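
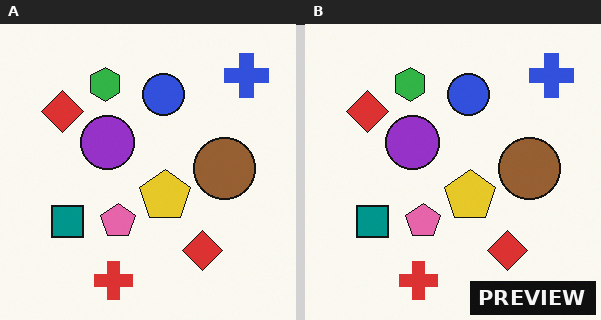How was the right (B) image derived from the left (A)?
The transformation is: watermarked with the text "PREVIEW" in the lower-right corner.

A dark label reading "PREVIEW" appears in the lower-right corner.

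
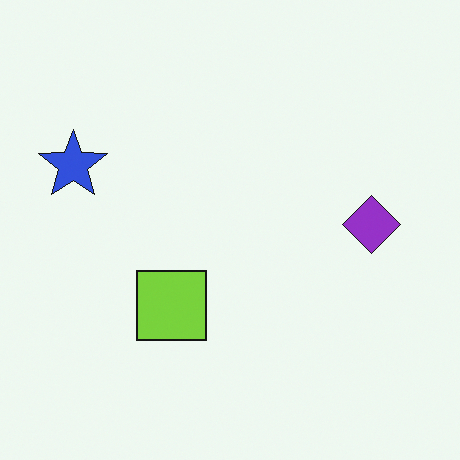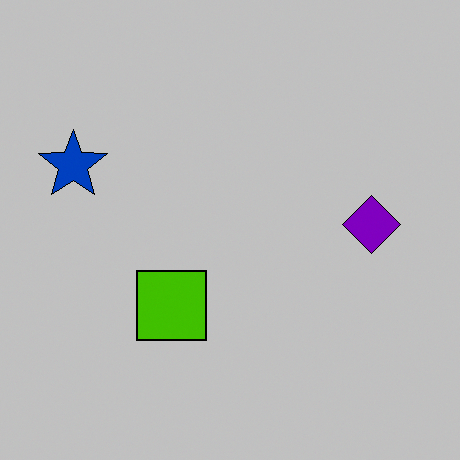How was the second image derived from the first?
This is the original image aggressively posterized.

Each flat color has snapped to a coarser quantized level — most visibly, the near-white background has dropped to a flat grey.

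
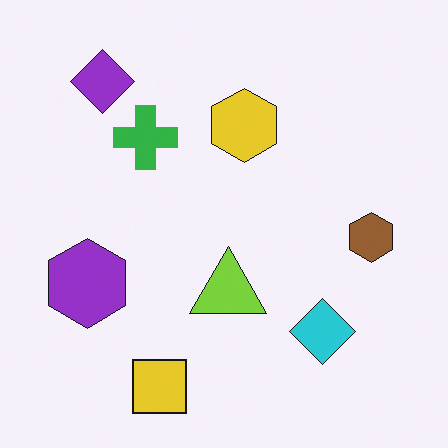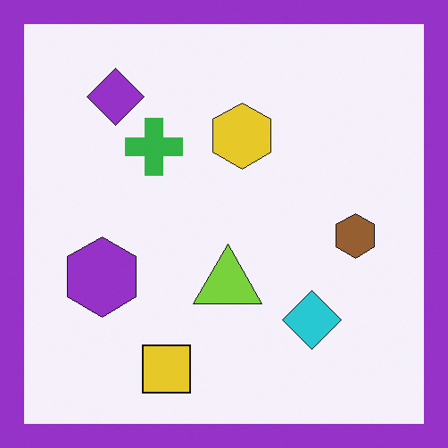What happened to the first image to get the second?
This is the original image framed with a purple border.

A solid purple frame runs around the edge of the second image, with the content slightly shrunk inside it.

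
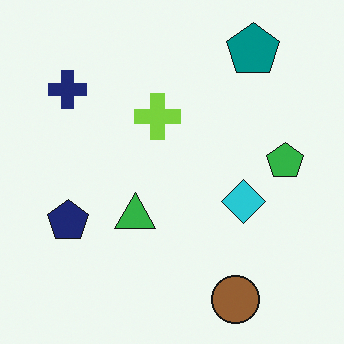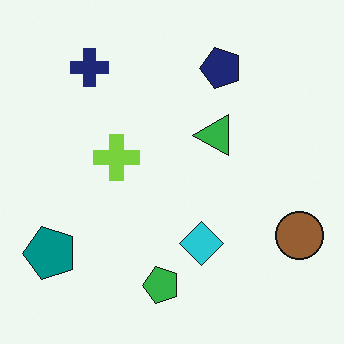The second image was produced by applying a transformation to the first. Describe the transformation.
This is the original image transposed (reflected across the top-left ↔ bottom-right diagonal).

Shapes have swapped their row and column positions — what was in the top-right is now in the bottom-left — a diagonal reflection.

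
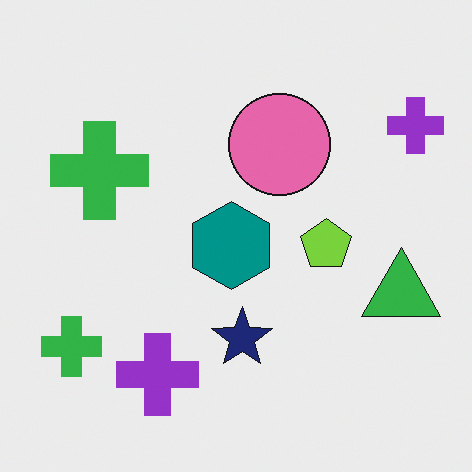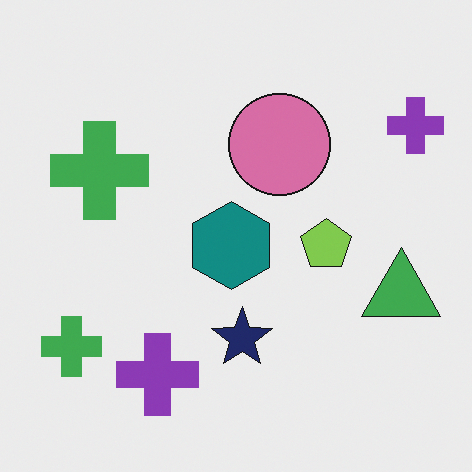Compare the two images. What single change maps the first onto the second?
The second image is the first slightly desaturated.

All colors are more muted and greyish — a global saturation change.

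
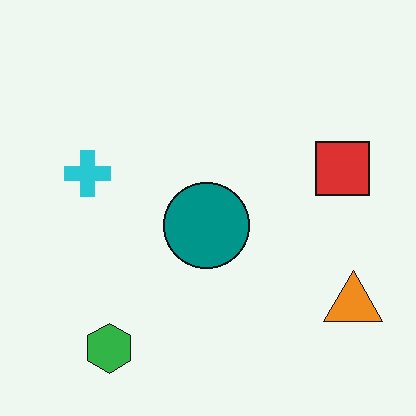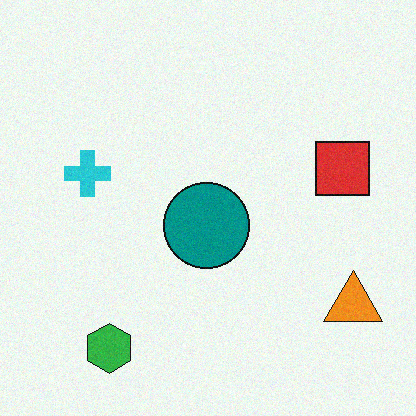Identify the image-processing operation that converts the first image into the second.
The transformation is: degraded with a light layer of grain.

Random speckle covers the whole image, including the flat background.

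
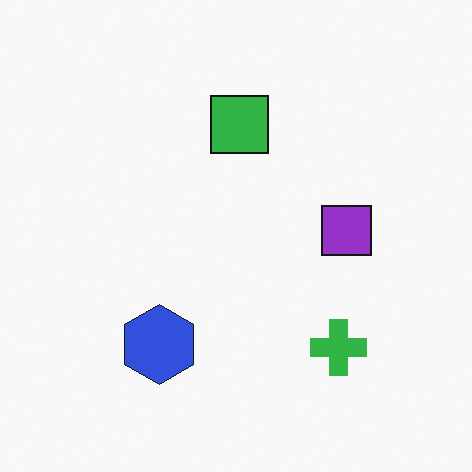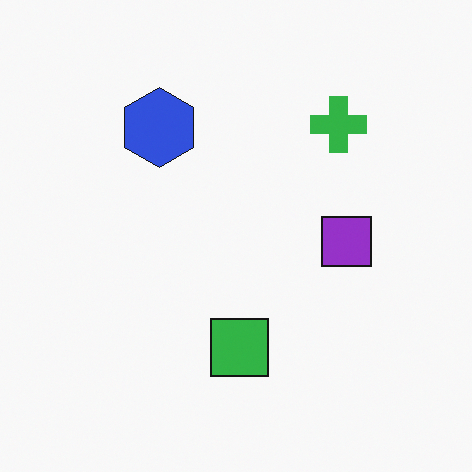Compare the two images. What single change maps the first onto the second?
The transformation is: flipped vertically (top ↔ bottom).

The green square is in the top of the first image and the bottom of the second — shapes on opposite sides of the horizontal midline have swapped in a mirror flip.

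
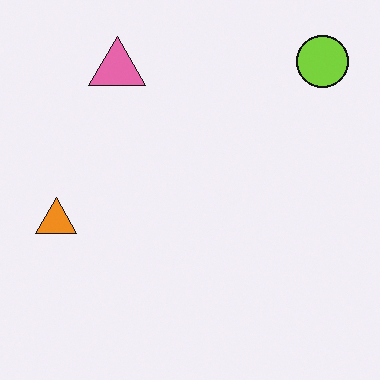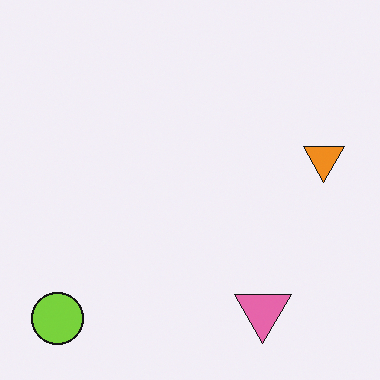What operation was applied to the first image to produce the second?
Rotated 180°.

The lime circle sits in the top-right of the first image and the bottom-left of the second — consistent with a whole-image 180° rotation.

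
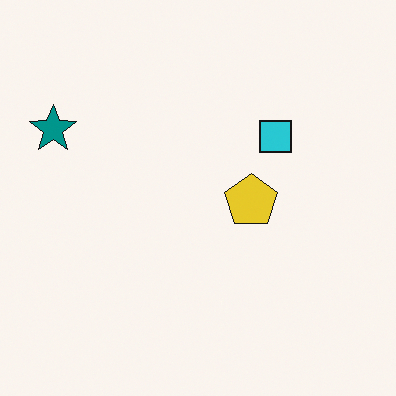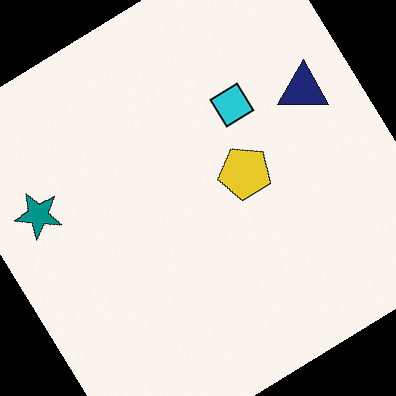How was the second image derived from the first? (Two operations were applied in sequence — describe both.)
The image was rotated counter-clockwise by a large amount — several tens of degrees, then overlaid with an additional navy triangle.

Every shape is tilted by the same angle and the image corners show triangular fill wedges — a whole-image rotation by a non-right angle. A navy triangle appears in the second image that is absent from the first.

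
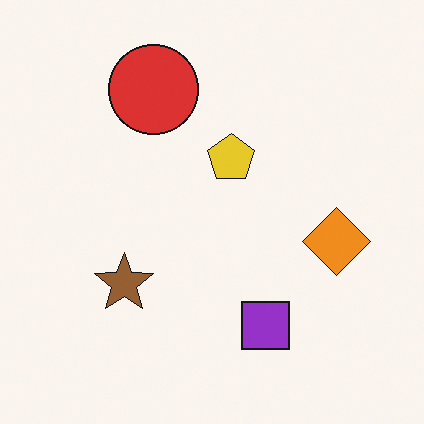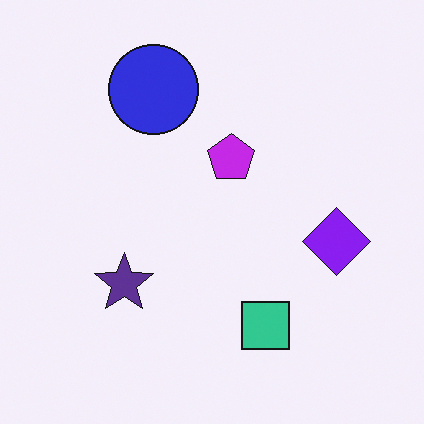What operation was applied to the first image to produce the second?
The image was hue-shifted through roughly half the color wheel.

Every shape's color has rotated by the same amount around the hue wheel — a uniform hue shift.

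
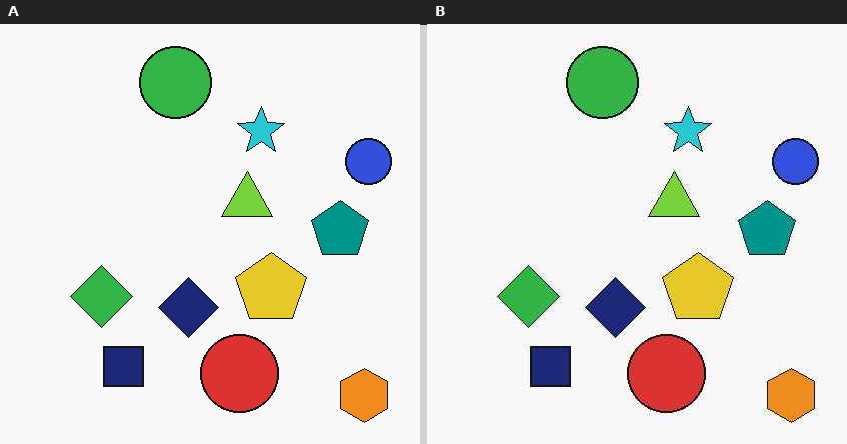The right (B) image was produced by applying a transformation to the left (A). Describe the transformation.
The right (B) image is the left (A) given moderate JPEG compression.

Blocky 8×8 compression artifacts appear around shape edges and the flat background shows ringing — characteristic JPEG degradation.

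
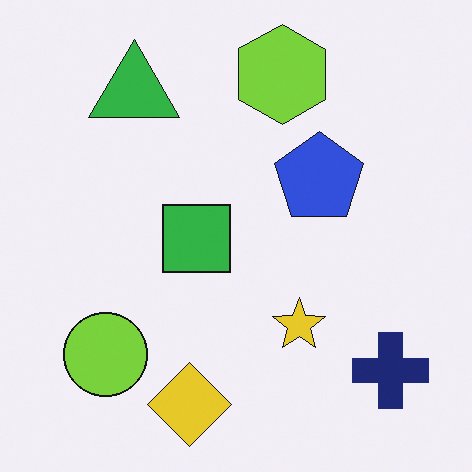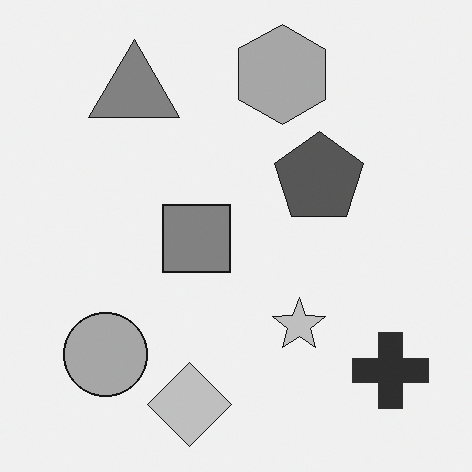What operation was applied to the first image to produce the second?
It was converted to grayscale.

All color is removed — every shape is now a shade of grey.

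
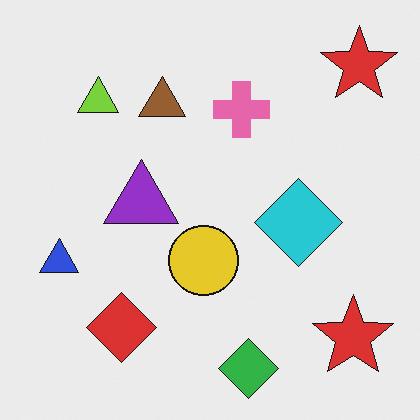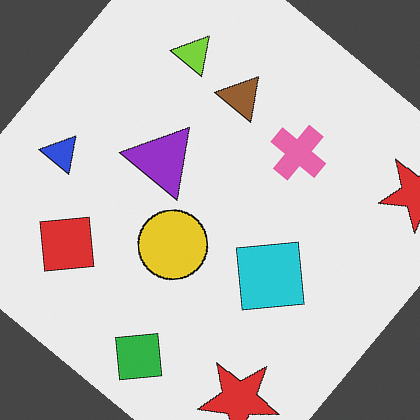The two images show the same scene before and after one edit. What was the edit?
The transformation is: rotated clockwise by a large amount — several tens of degrees.

Every shape is tilted by the same angle and the image corners show triangular fill wedges — a whole-image rotation by a non-right angle.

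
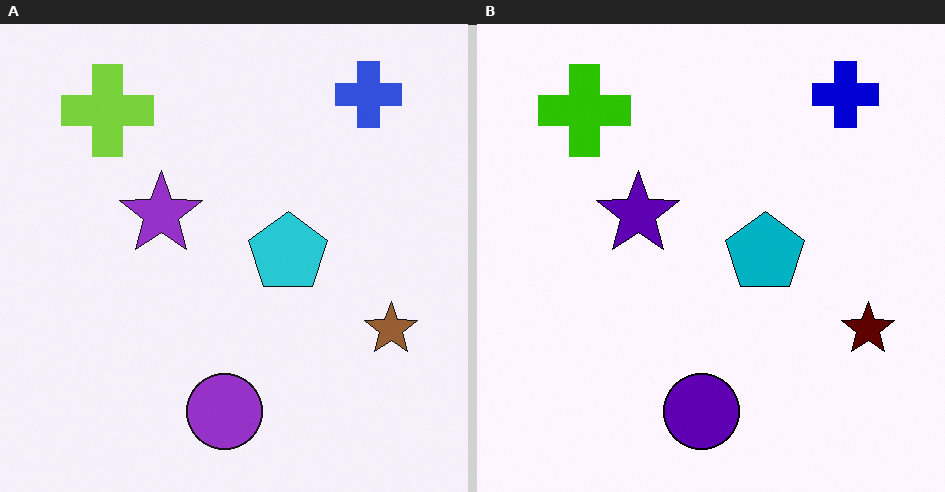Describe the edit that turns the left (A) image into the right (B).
The right (B) image is the left (A) boosted in contrast.

Tones are pushed away from mid-grey across the whole image — a global contrast change.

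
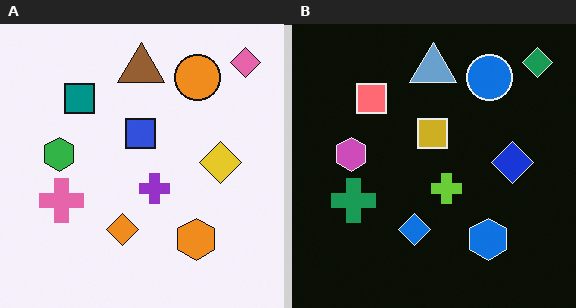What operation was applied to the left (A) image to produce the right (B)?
The image was color-inverted (negative).

The light background has become dark and every shape's color is its complement — a photographic negative.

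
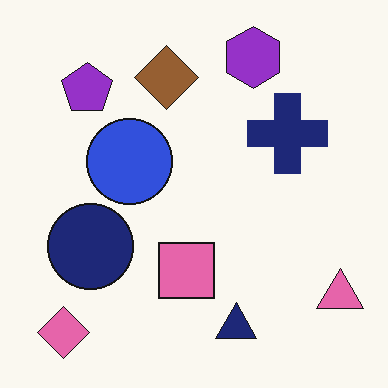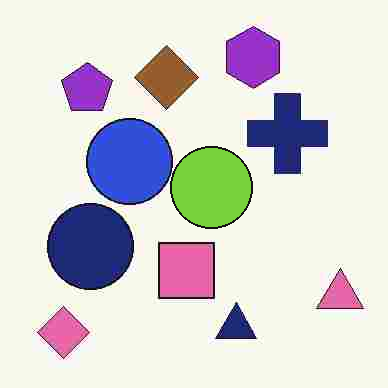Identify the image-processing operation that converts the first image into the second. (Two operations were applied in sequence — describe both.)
The second image is the first degraded with heavy JPEG compression, then overlaid with an additional lime circle.

Blocky 8×8 compression artifacts appear around shape edges and the flat background shows ringing — characteristic JPEG degradation. A lime circle appears in the second image that is absent from the first.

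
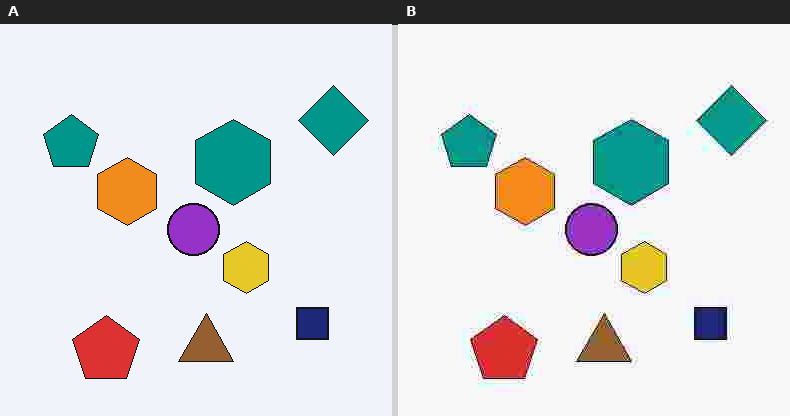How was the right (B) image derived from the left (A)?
This is the original image degraded with heavy JPEG compression.

Blocky 8×8 compression artifacts appear around shape edges and the flat background shows ringing — characteristic JPEG degradation.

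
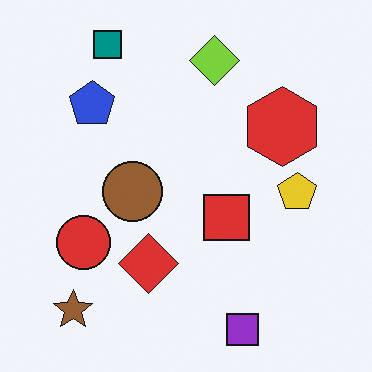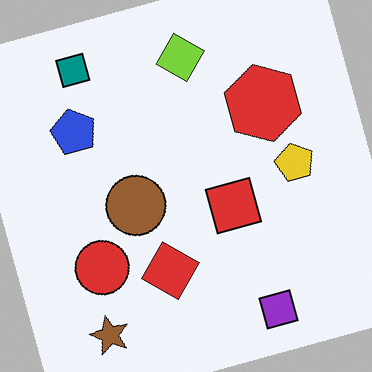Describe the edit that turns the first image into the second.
It was rotated counter-clockwise by a clearly visible amount.

Every shape is tilted by the same angle and the image corners show triangular fill wedges — a whole-image rotation by a non-right angle.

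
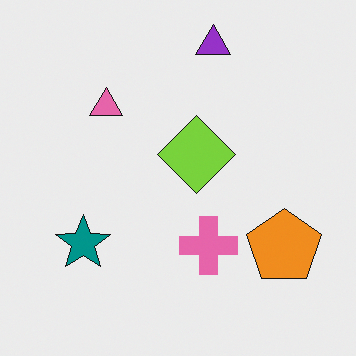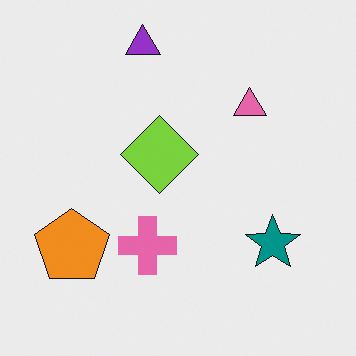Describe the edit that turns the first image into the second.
The transformation is: flipped horizontally (left ↔ right).

The orange pentagon is in the bottom-right of the first image and the bottom-left of the second — shapes on opposite sides of the vertical midline have swapped in a mirror flip.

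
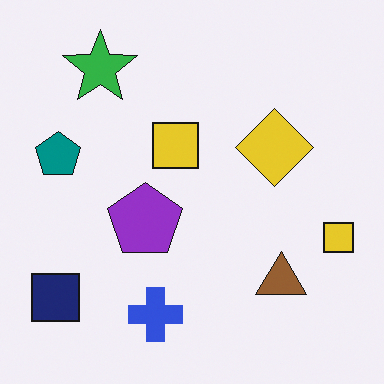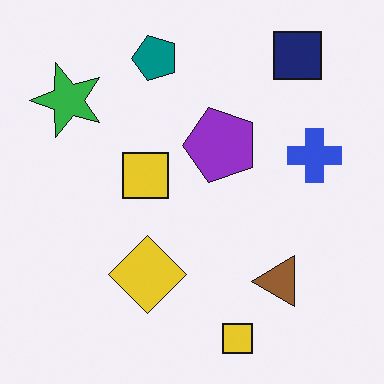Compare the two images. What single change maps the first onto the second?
The image was transposed (reflected across the top-left ↔ bottom-right diagonal).

Shapes have swapped their row and column positions — what was in the top-right is now in the bottom-left — a diagonal reflection.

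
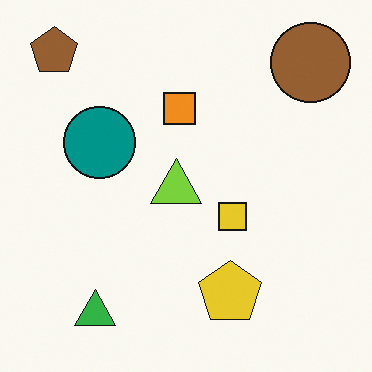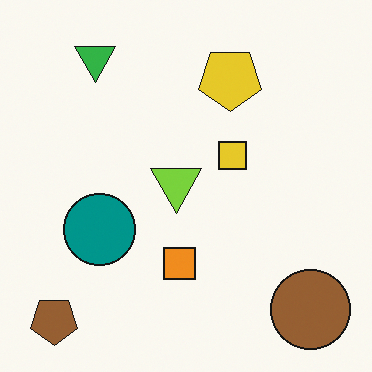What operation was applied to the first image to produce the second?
The image was flipped vertically (top ↔ bottom).

The brown pentagon is in the top-left of the first image and the bottom-left of the second — shapes on opposite sides of the horizontal midline have swapped in a mirror flip.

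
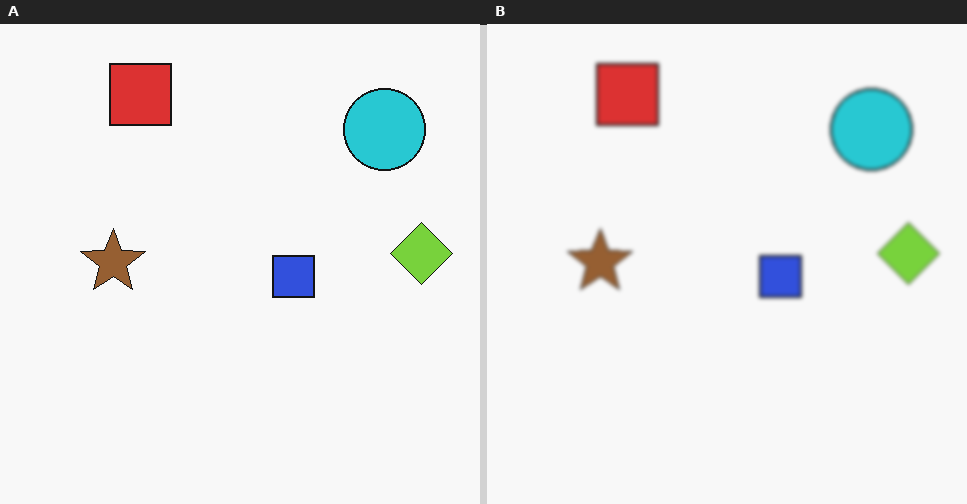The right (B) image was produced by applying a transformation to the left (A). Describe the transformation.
The image was slightly softened.

Shape edges and outlines are uniformly softened across the whole image.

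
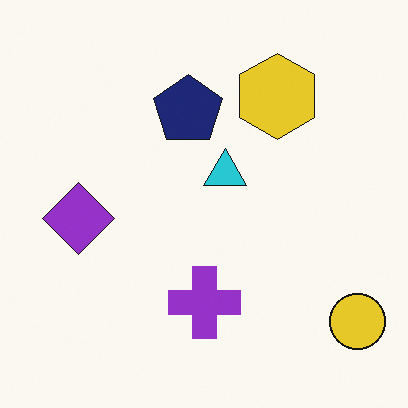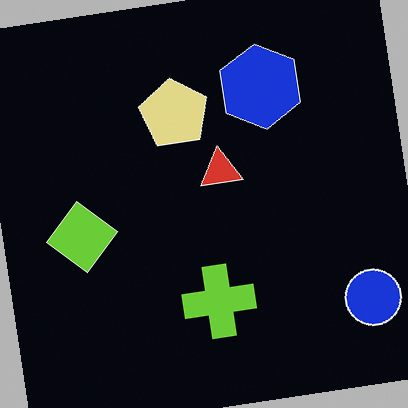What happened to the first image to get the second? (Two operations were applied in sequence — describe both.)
The transformation is: color-inverted (negative), then rotated counter-clockwise by a small amount.

The light background has become dark and every shape's color is its complement — a photographic negative. Every shape is tilted by the same angle and the image corners show triangular fill wedges — a whole-image rotation by a non-right angle.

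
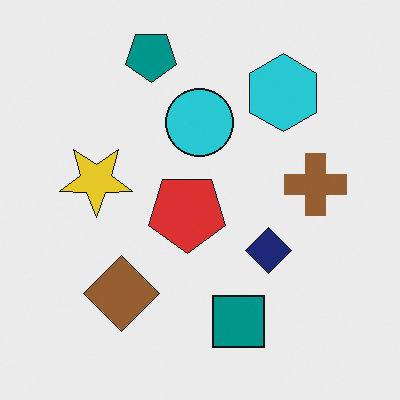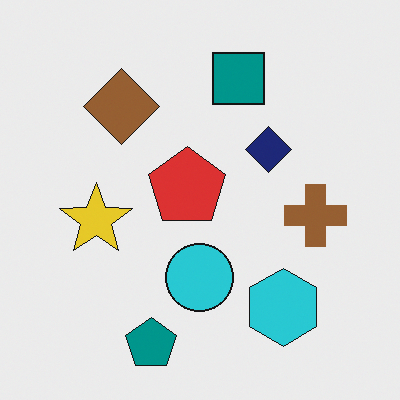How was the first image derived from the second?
It was flipped vertically (top ↔ bottom).

The teal pentagon is in the bottom of the second image and the top of the first — shapes on opposite sides of the horizontal midline have swapped in a mirror flip.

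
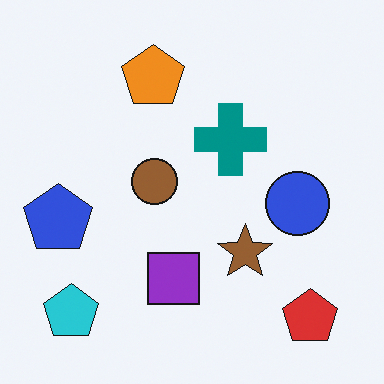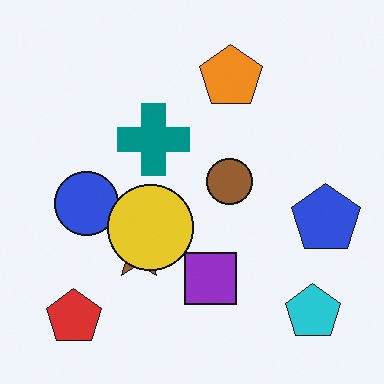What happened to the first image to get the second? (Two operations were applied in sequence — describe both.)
The transformation is: flipped horizontally (left ↔ right), then overlaid with an additional yellow circle.

The blue pentagon is in the left of the first image and the right of the second — shapes on opposite sides of the vertical midline have swapped in a mirror flip. A yellow circle appears in the second image that is absent from the first.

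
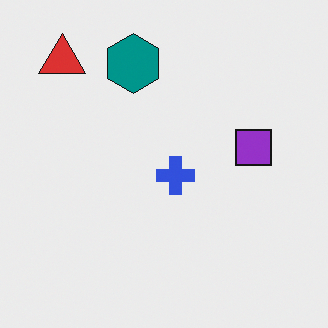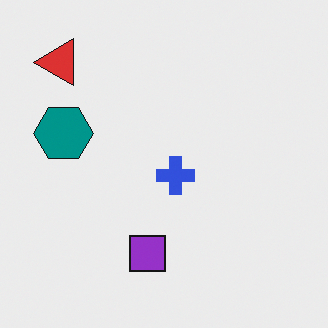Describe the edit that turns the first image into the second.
This is the original image transposed (reflected across the top-left ↔ bottom-right diagonal).

Shapes have swapped their row and column positions — what was in the top-right is now in the bottom-left — a diagonal reflection.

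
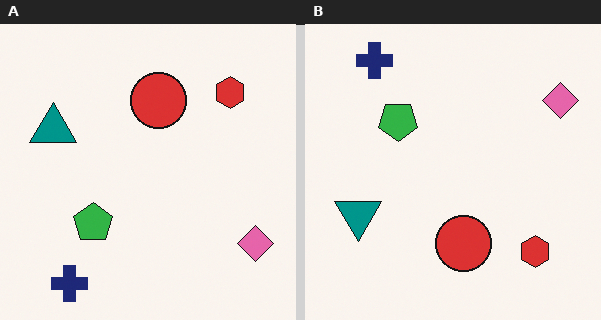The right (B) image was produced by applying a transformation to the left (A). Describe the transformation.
It was flipped vertically (top ↔ bottom).

The navy cross is in the bottom-left of the left (A) image and the top-left of the right (B) — shapes on opposite sides of the horizontal midline have swapped in a mirror flip.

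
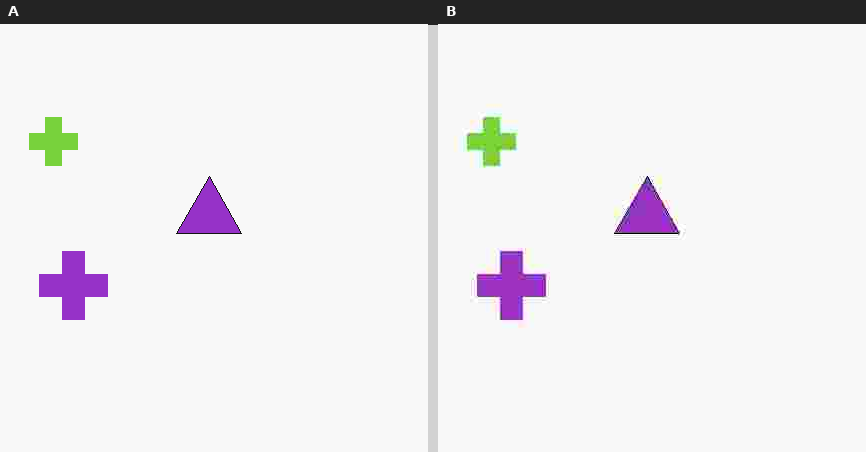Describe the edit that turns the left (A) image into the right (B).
The image was heavily JPEG-compressed with obvious blocking artifacts.

Blocky 8×8 compression artifacts appear around shape edges and the flat background shows ringing — characteristic JPEG degradation.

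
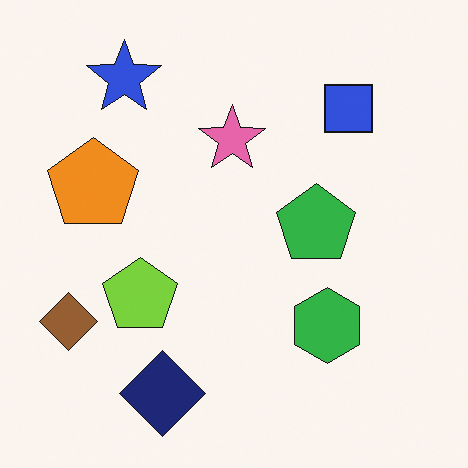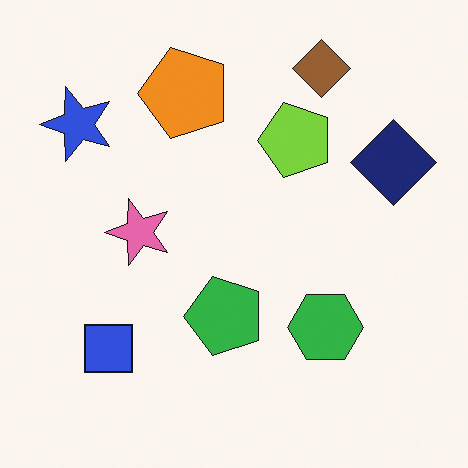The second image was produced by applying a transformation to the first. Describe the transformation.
This is the original image transposed (reflected across the top-left ↔ bottom-right diagonal).

Shapes have swapped their row and column positions — what was in the top-right is now in the bottom-left — a diagonal reflection.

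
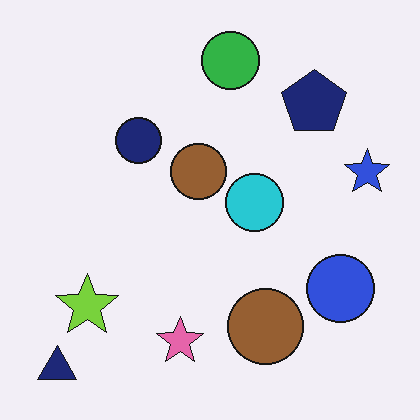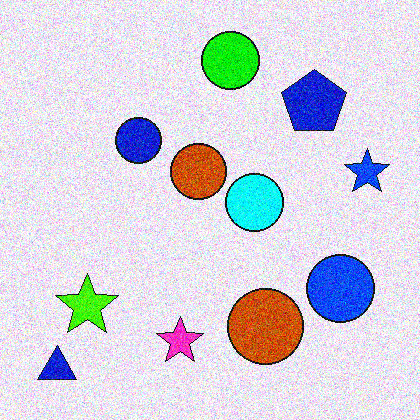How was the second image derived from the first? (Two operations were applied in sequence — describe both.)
Made much more vivid (saturation change), then degraded with heavy additive noise.

All colors are more vivid — a global saturation change. Random speckle covers the whole image, including the flat background.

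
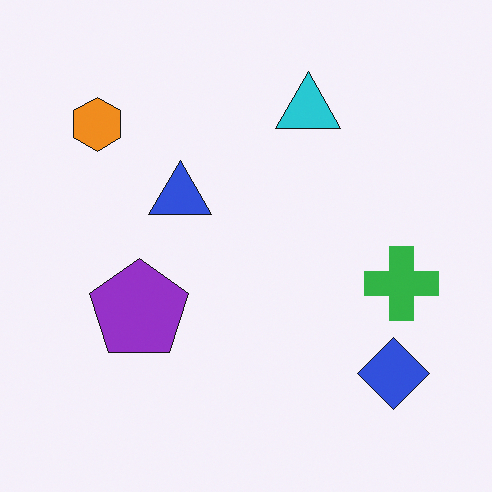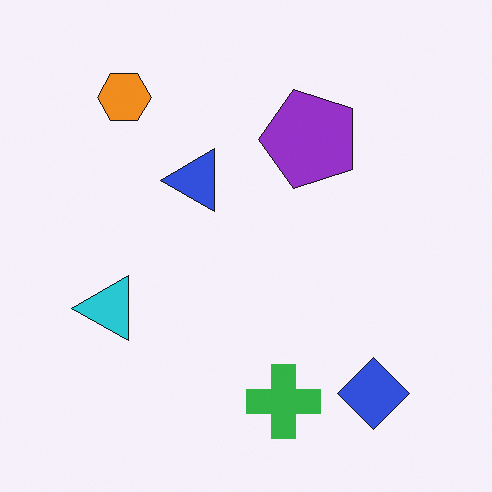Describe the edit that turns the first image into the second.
This is the original image transposed (reflected across the top-left ↔ bottom-right diagonal).

Shapes have swapped their row and column positions — what was in the top-right is now in the bottom-left — a diagonal reflection.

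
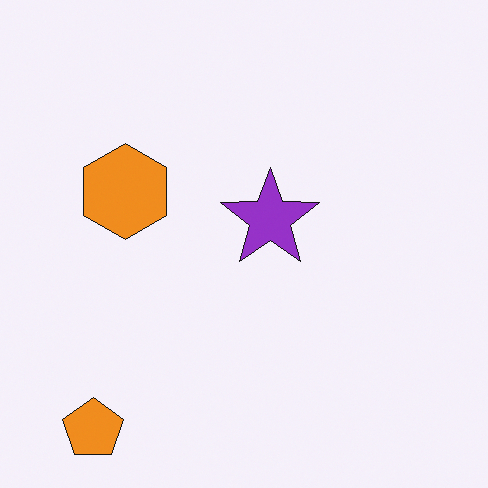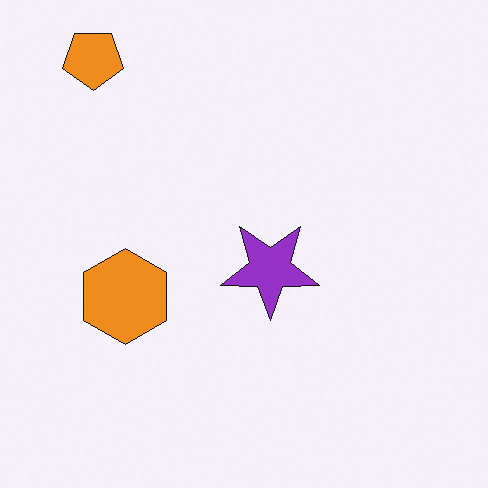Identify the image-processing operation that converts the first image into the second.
This is the original image flipped vertically (top ↔ bottom).

The orange pentagon is in the bottom-left of the first image and the top-left of the second — shapes on opposite sides of the horizontal midline have swapped in a mirror flip.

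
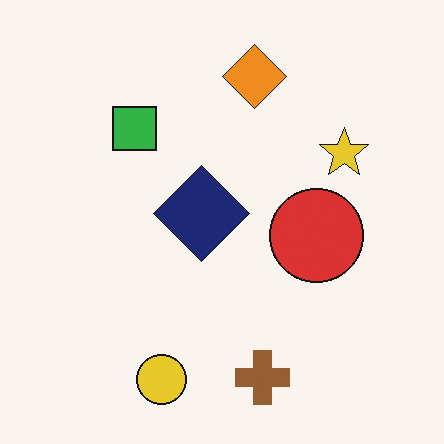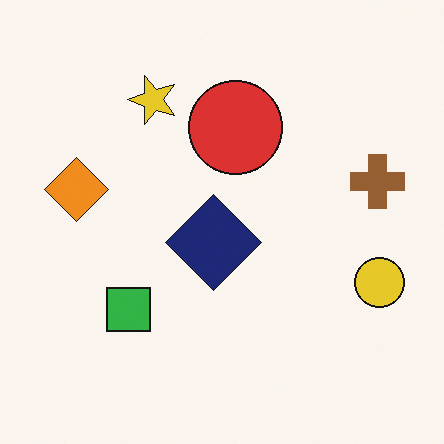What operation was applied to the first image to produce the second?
It was rotated 90° counter-clockwise.

The yellow circle sits in the bottom of the first image and the right of the second — consistent with a whole-image 90° counter-clockwise rotation.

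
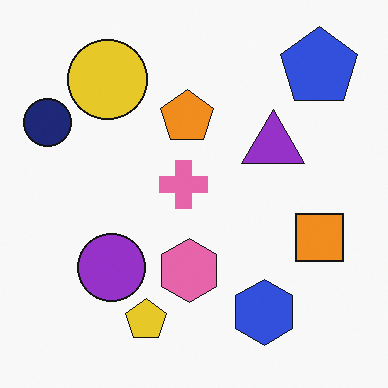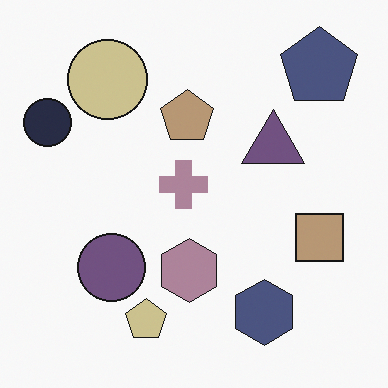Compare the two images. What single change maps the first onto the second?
The image was made much more muted (saturation change).

All colors are more muted and greyish — a global saturation change.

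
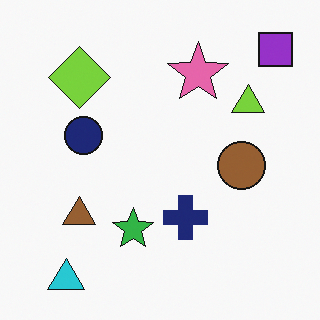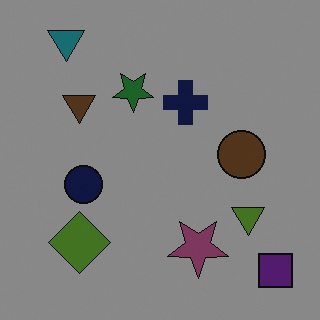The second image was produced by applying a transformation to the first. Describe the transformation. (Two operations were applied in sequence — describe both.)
This is the original image flipped vertically (top ↔ bottom), then noticeably darkened.

The cyan triangle is in the bottom-left of the first image and the top-left of the second — shapes on opposite sides of the horizontal midline have swapped in a mirror flip. Every pixel — background and shapes alike — is uniformly darkened.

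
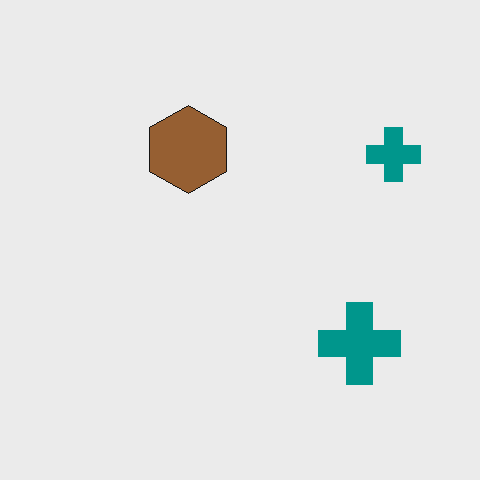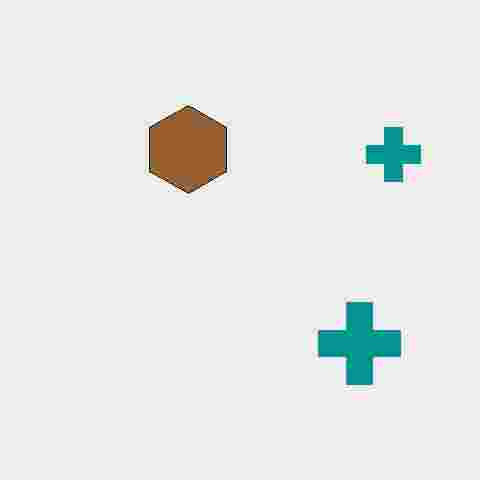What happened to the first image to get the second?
The transformation is: heavily JPEG-compressed with obvious blocking artifacts.

Blocky 8×8 compression artifacts appear around shape edges and the flat background shows ringing — characteristic JPEG degradation.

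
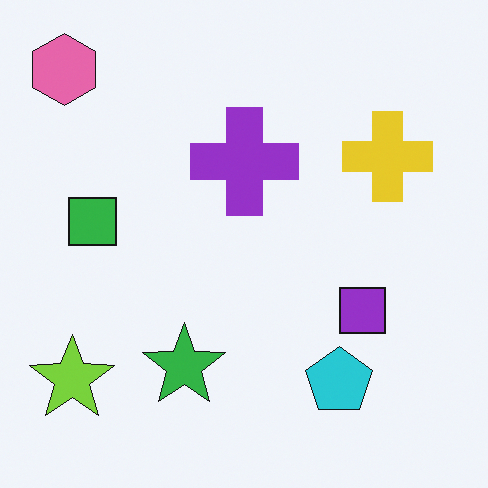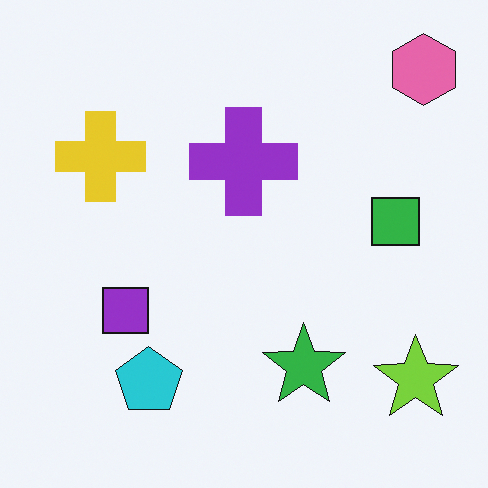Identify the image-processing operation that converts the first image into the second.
The second image is the first flipped horizontally (left ↔ right).

The pink hexagon is in the top-left of the first image and the top-right of the second — shapes on opposite sides of the vertical midline have swapped in a mirror flip.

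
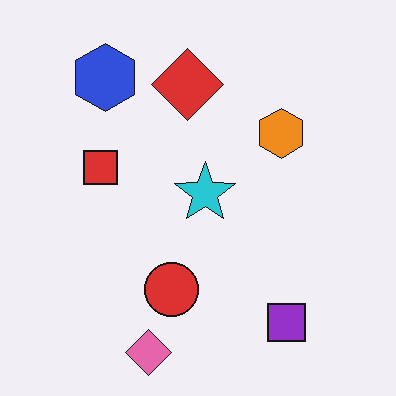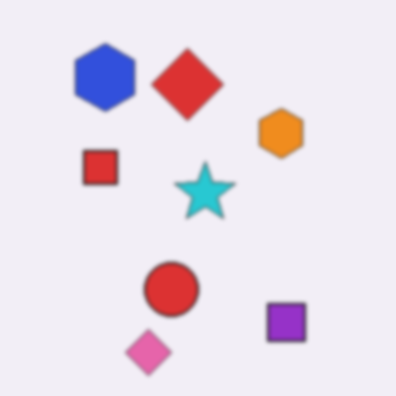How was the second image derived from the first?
It was given a subtle gaussian blur.

Shape edges and outlines are uniformly softened across the whole image.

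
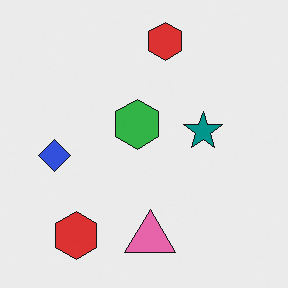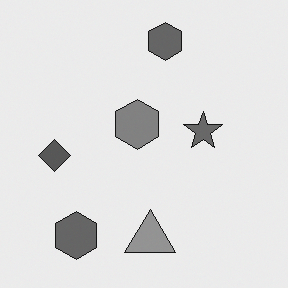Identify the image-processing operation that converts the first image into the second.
Converted to grayscale.

All color is removed — every shape is now a shade of grey.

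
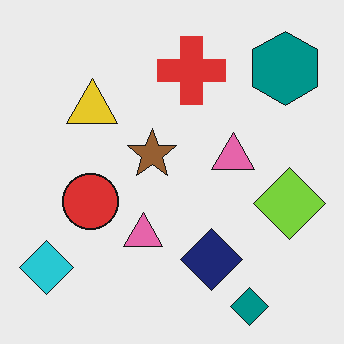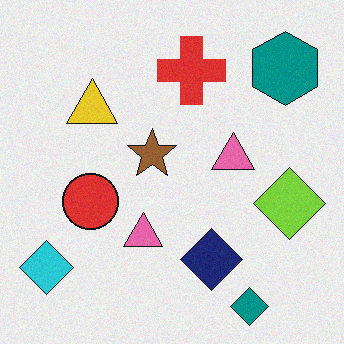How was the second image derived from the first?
The second image is the first degraded with light additive noise.

Random speckle covers the whole image, including the flat background.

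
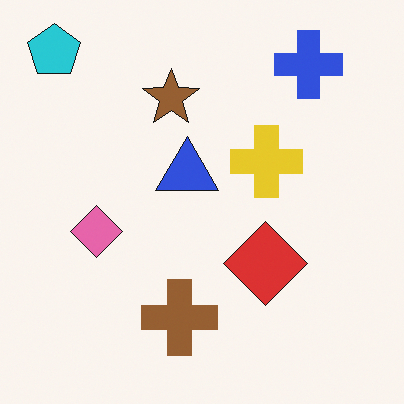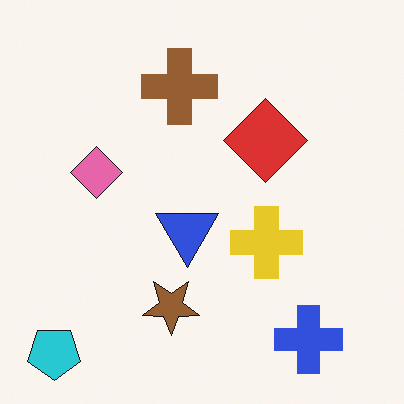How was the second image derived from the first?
The transformation is: flipped vertically (top ↔ bottom).

The cyan pentagon is in the top-left of the first image and the bottom-left of the second — shapes on opposite sides of the horizontal midline have swapped in a mirror flip.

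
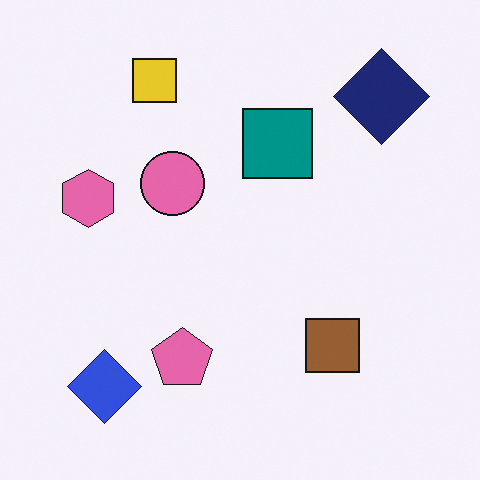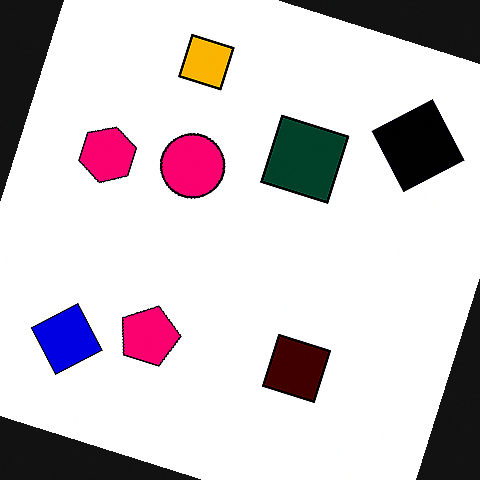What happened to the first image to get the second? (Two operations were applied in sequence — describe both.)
Rotated clockwise by a moderate amount, then boosted in contrast.

Every shape is tilted by the same angle and the image corners show triangular fill wedges — a whole-image rotation by a non-right angle. Tones are pushed away from mid-grey across the whole image — a global contrast change.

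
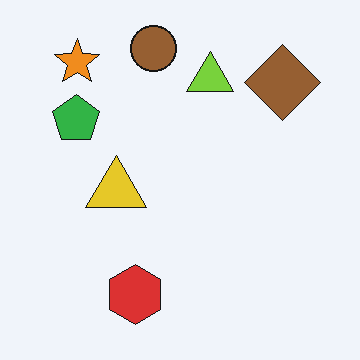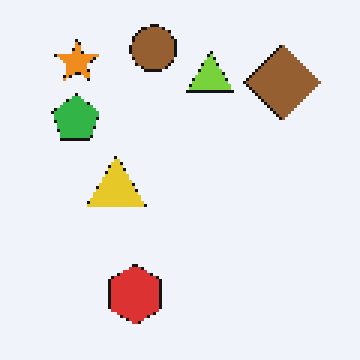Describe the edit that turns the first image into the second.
It was lightly pixelated (a mild mosaic effect).

Shapes are reduced to large square blocks; fine edges and outlines are lost — a downscale-then-upscale (mosaic) effect.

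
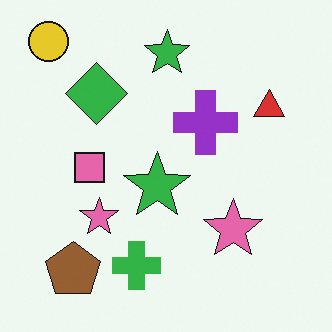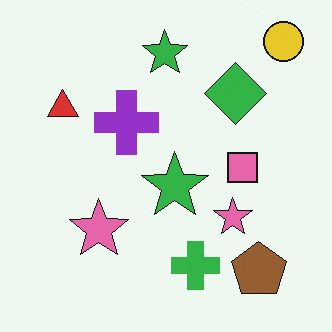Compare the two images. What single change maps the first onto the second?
The image was flipped horizontally (left ↔ right).

The yellow circle is in the top-left of the first image and the top-right of the second — shapes on opposite sides of the vertical midline have swapped in a mirror flip.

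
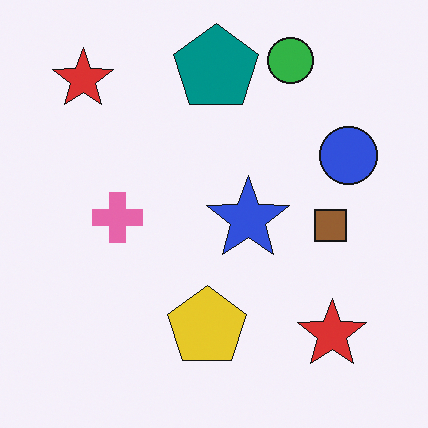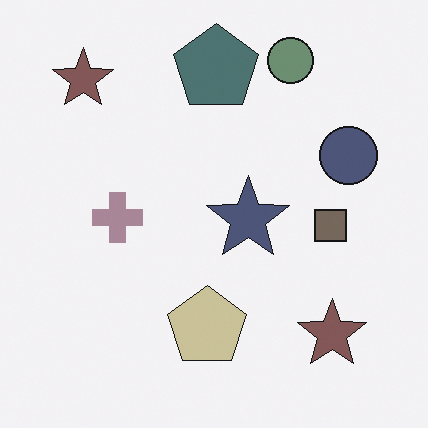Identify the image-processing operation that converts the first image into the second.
The second image is the first heavily desaturated.

All colors are more muted and greyish — a global saturation change.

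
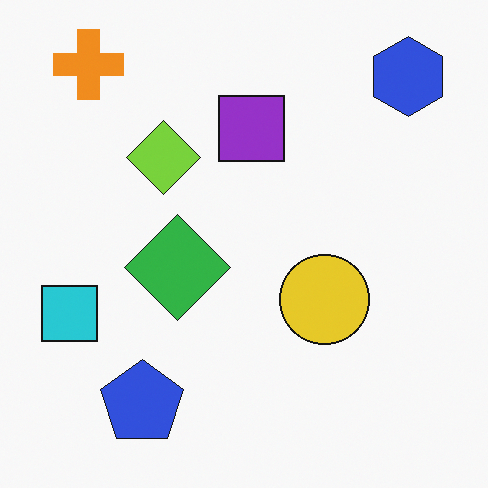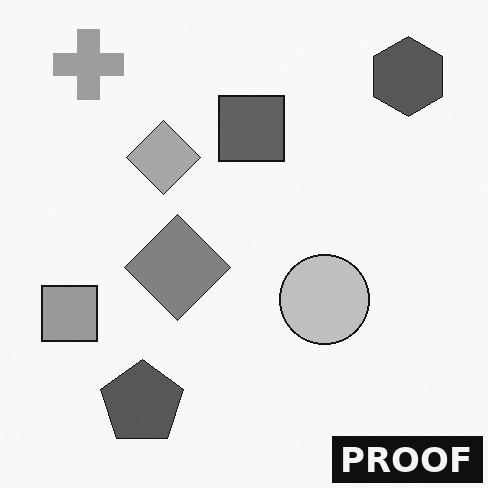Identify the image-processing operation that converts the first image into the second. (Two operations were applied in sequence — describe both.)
Converted to grayscale, then watermarked with the text "PROOF" in the lower-right corner.

All color is removed — every shape is now a shade of grey. A dark label reading "PROOF" appears in the lower-right corner.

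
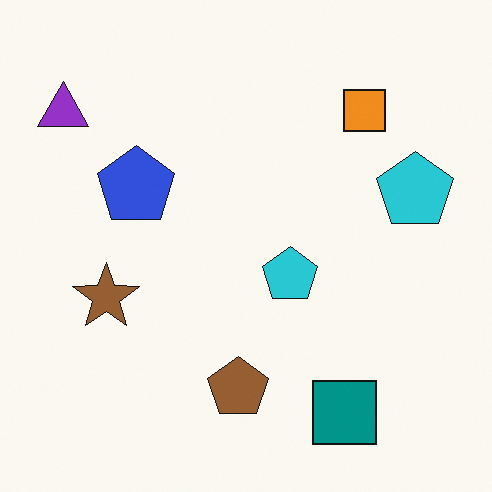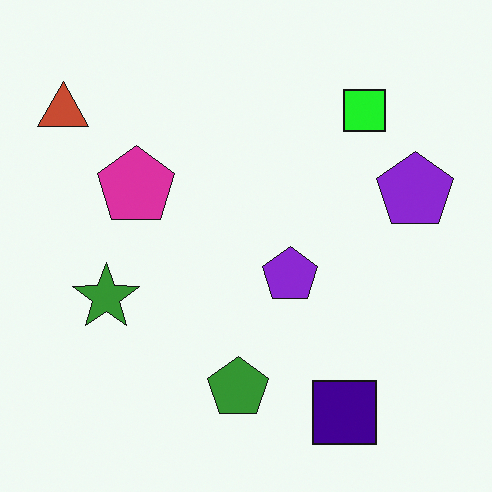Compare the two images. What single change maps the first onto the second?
The image was hue-shifted noticeably.

Every shape's color has rotated by the same amount around the hue wheel — a uniform hue shift.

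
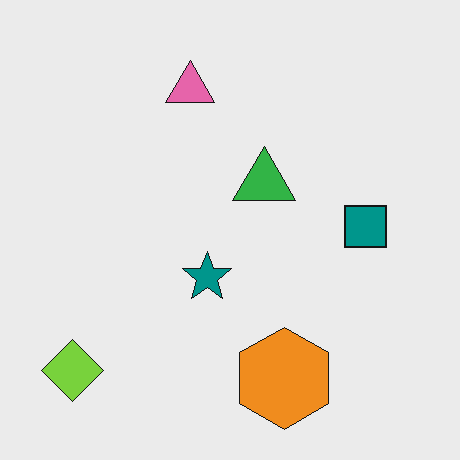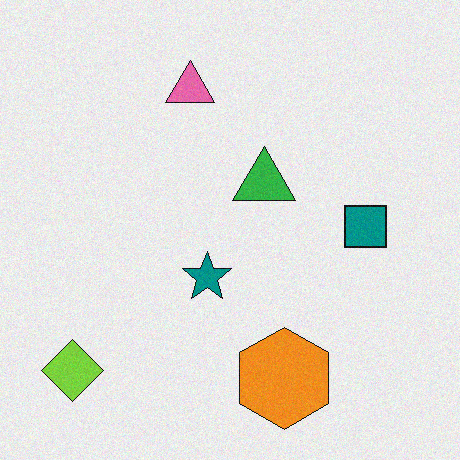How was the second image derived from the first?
The transformation is: degraded with a light layer of grain.

Random speckle covers the whole image, including the flat background.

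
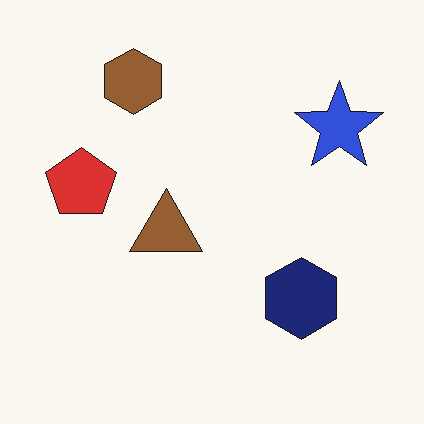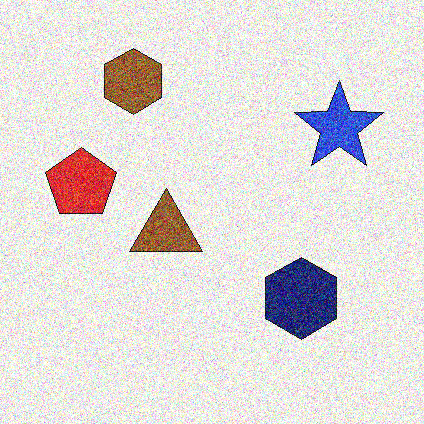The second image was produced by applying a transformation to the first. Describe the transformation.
The second image is the first degraded with strong gaussian noise.

Random speckle covers the whole image, including the flat background.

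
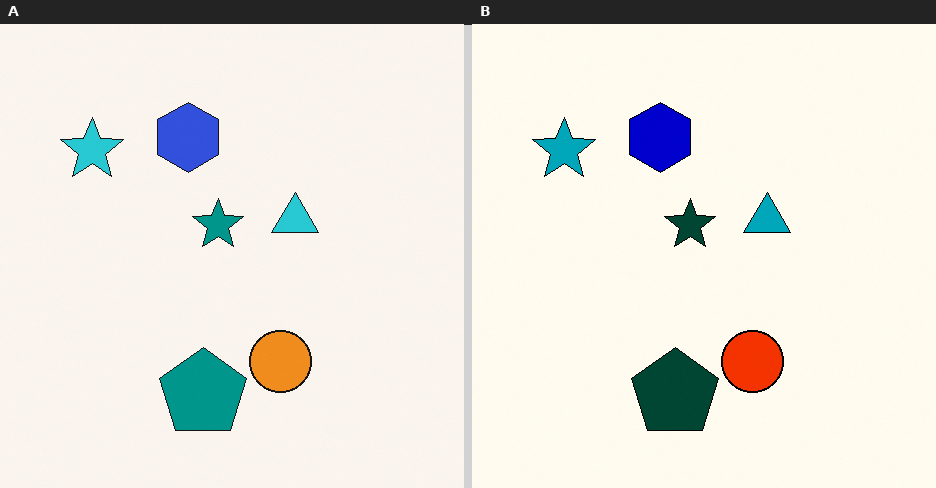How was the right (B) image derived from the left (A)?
The transformation is: given much higher contrast.

Tones are pushed away from mid-grey across the whole image — a global contrast change.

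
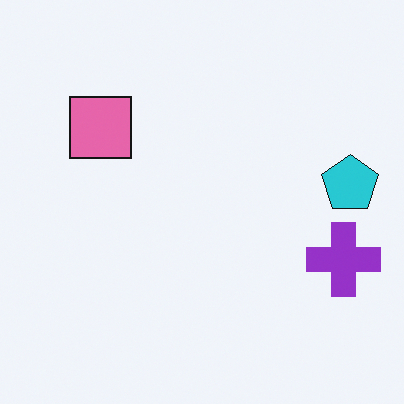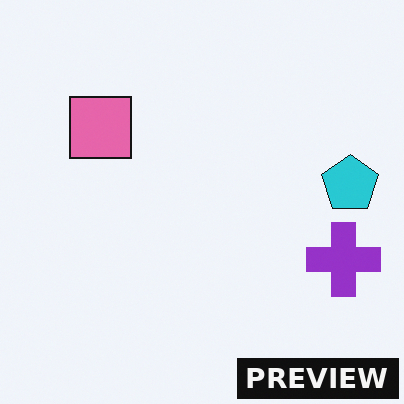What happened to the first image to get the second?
It was watermarked with the text "PREVIEW" in the lower-right corner.

A dark label reading "PREVIEW" appears in the lower-right corner.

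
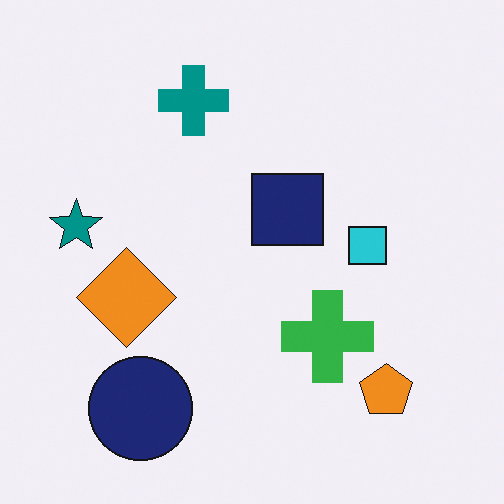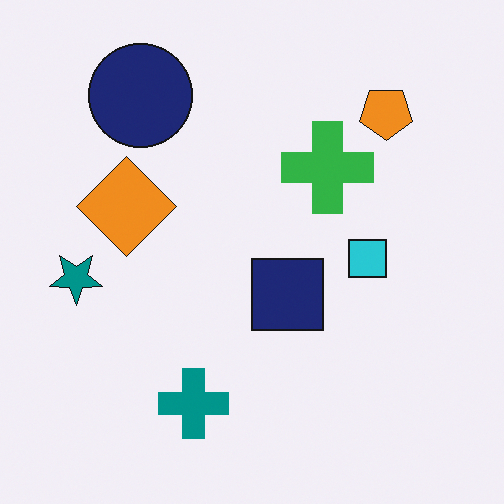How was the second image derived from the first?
The second image is the first flipped vertically (top ↔ bottom).

The navy circle is in the bottom-left of the first image and the top-left of the second — shapes on opposite sides of the horizontal midline have swapped in a mirror flip.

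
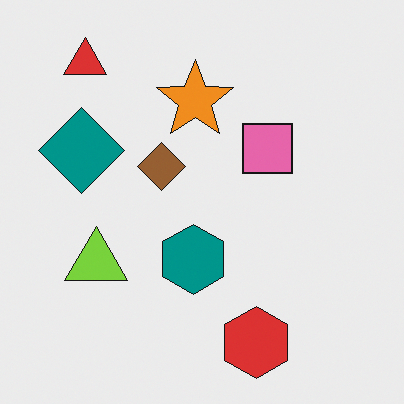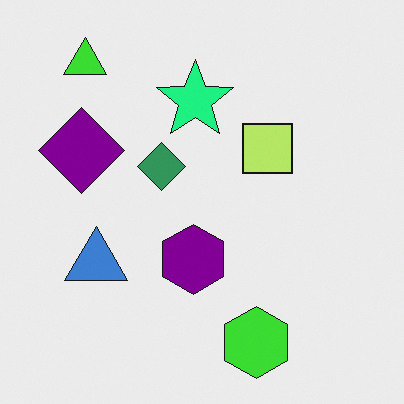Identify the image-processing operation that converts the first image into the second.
The image was hue-shifted by a moderate amount.

Every shape's color has rotated by the same amount around the hue wheel — a uniform hue shift.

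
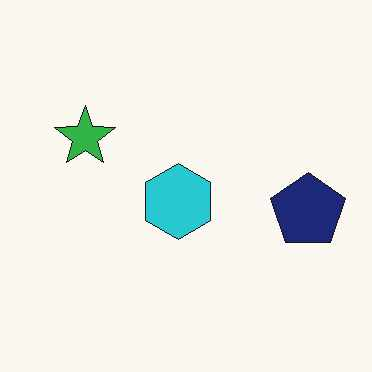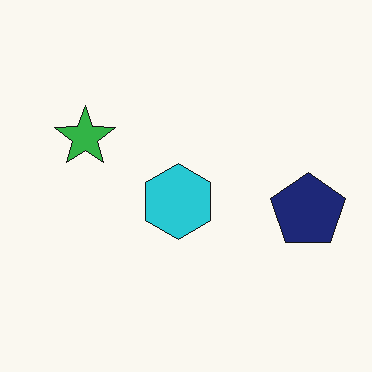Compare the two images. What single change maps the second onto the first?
This is the original image given moderate JPEG compression.

Blocky 8×8 compression artifacts appear around shape edges and the flat background shows ringing — characteristic JPEG degradation.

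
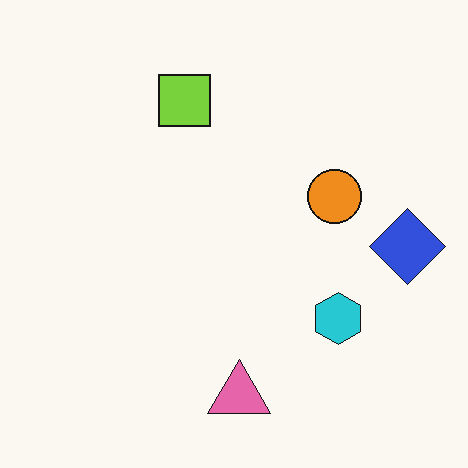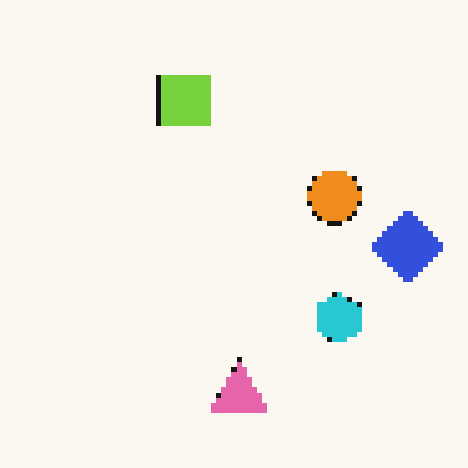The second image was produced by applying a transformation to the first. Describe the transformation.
It was lightly pixelated (a mild mosaic effect).

Shapes are reduced to large square blocks; fine edges and outlines are lost — a downscale-then-upscale (mosaic) effect.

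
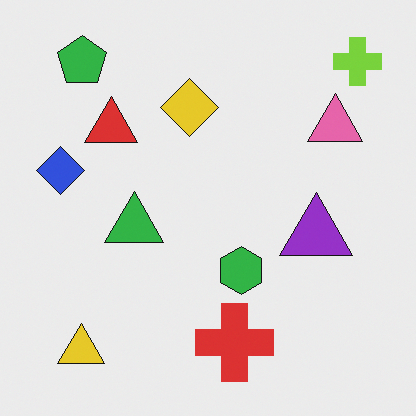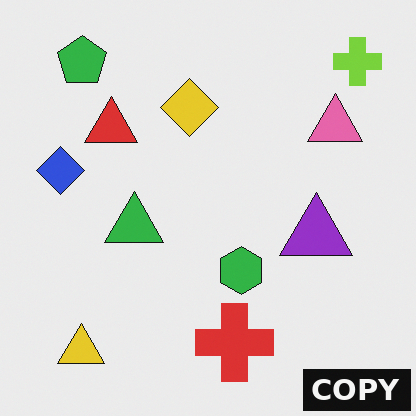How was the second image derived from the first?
This is the original image watermarked with the text "COPY" in the lower-right corner.

A dark label reading "COPY" appears in the lower-right corner.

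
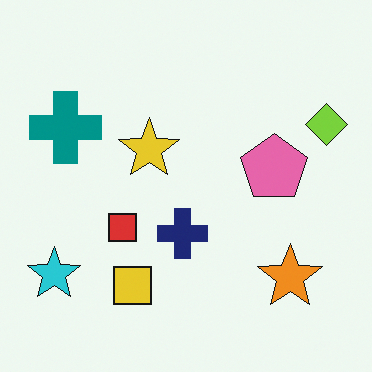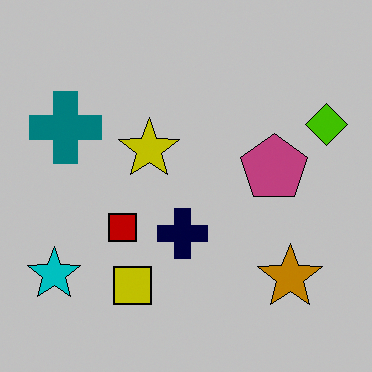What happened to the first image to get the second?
The second image is the first aggressively posterized.

Each flat color has snapped to a coarser quantized level — most visibly, the near-white background has dropped to a flat grey.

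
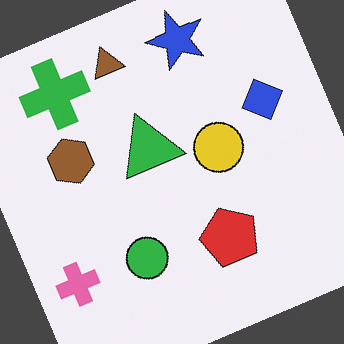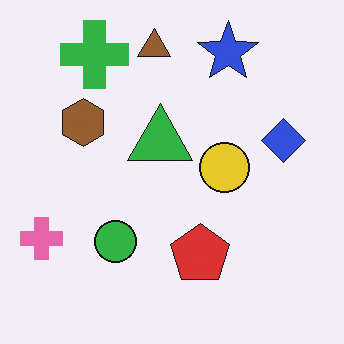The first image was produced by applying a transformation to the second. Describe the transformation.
It was rotated counter-clockwise by a moderate amount.

Every shape is tilted by the same angle and the image corners show triangular fill wedges — a whole-image rotation by a non-right angle.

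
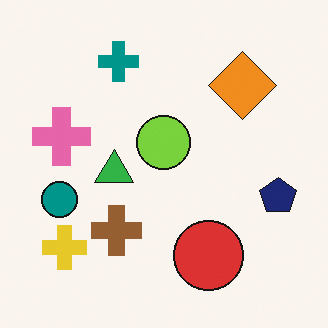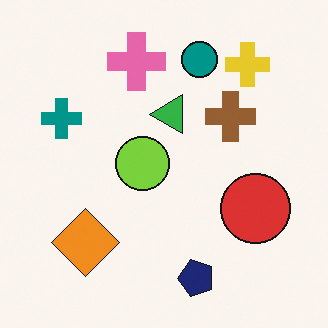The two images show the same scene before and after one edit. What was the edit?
It was transposed (reflected across the top-left ↔ bottom-right diagonal).

Shapes have swapped their row and column positions — what was in the top-right is now in the bottom-left — a diagonal reflection.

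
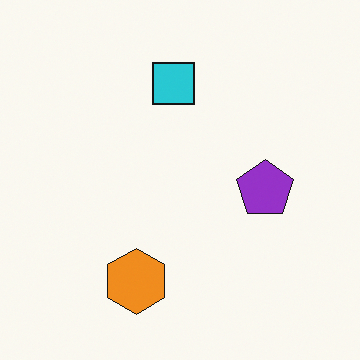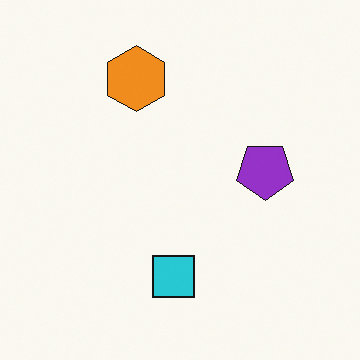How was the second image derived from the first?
The transformation is: flipped vertically (top ↔ bottom).

The orange hexagon is in the bottom of the first image and the top of the second — shapes on opposite sides of the horizontal midline have swapped in a mirror flip.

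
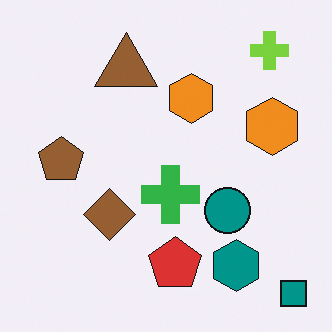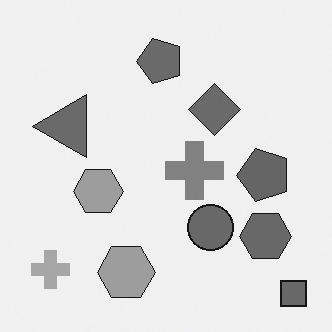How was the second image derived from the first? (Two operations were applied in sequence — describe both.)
This is the original image converted to grayscale, then transposed (reflected across the top-left ↔ bottom-right diagonal).

All color is removed — every shape is now a shade of grey. Shapes have swapped their row and column positions — what was in the top-right is now in the bottom-left — a diagonal reflection.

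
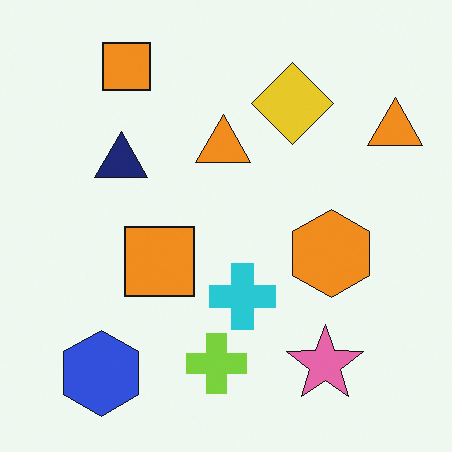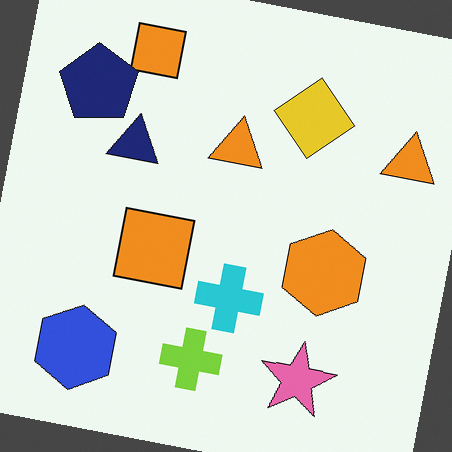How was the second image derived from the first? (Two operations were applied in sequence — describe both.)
The second image is the first rotated clockwise by a slight angle, then overlaid with an additional navy pentagon.

Every shape is tilted by the same angle and the image corners show triangular fill wedges — a whole-image rotation by a non-right angle. A navy pentagon appears in the second image that is absent from the first.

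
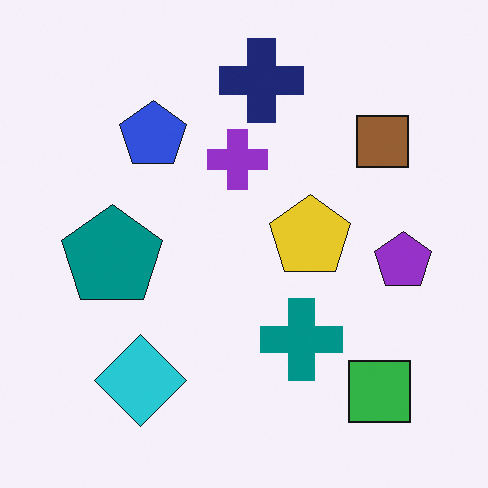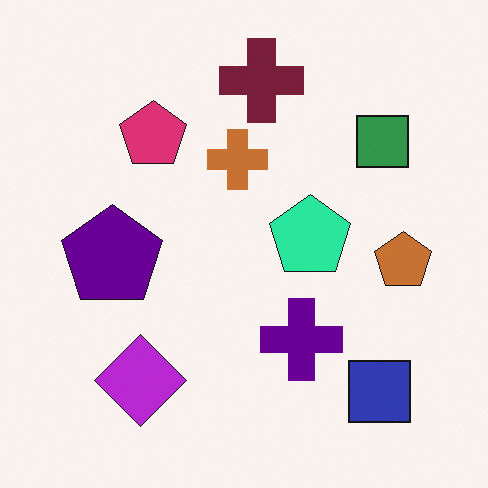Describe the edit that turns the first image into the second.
The image was hue-shifted noticeably.

Every shape's color has rotated by the same amount around the hue wheel — a uniform hue shift.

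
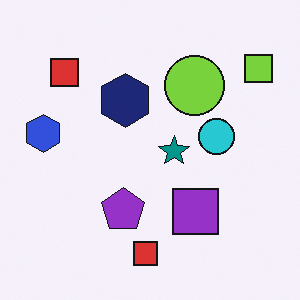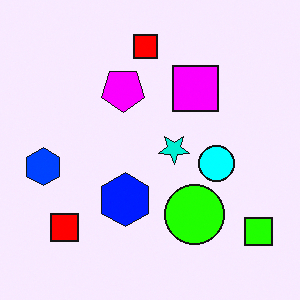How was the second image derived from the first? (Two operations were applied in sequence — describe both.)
The image was made much more vivid (saturation change), then flipped vertically (top ↔ bottom).

All colors are more vivid — a global saturation change. The lime square is in the top-right of the first image and the bottom-right of the second — shapes on opposite sides of the horizontal midline have swapped in a mirror flip.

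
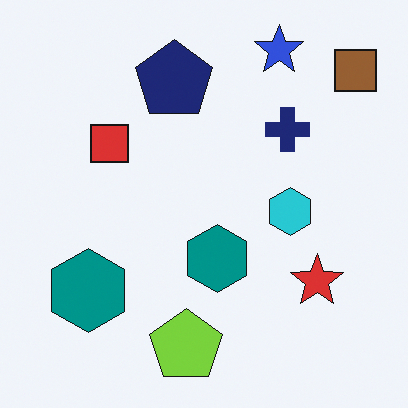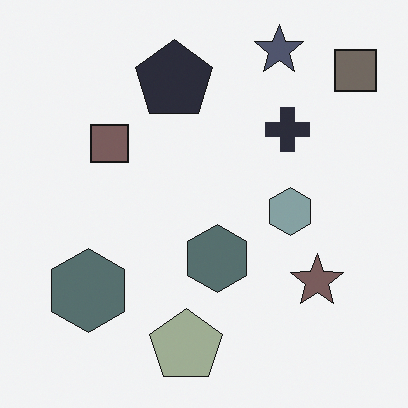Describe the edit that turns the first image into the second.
The transformation is: made much more muted (saturation change).

All colors are more muted and greyish — a global saturation change.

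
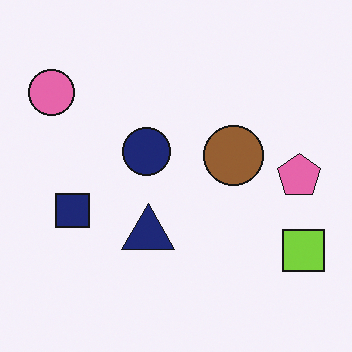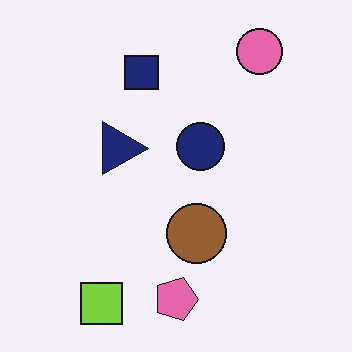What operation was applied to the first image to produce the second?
It was rotated 90° clockwise.

The pink circle sits in the top-left of the first image and the top-right of the second — consistent with a whole-image 90° clockwise rotation.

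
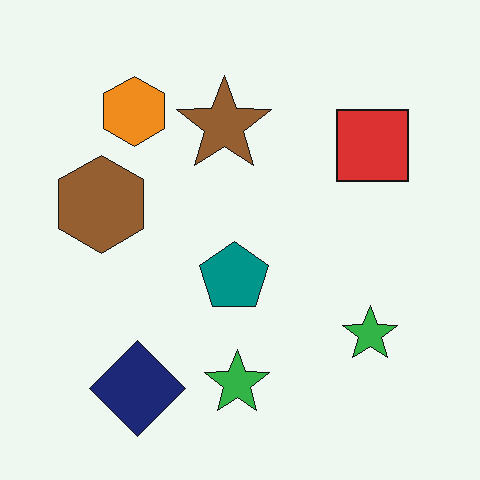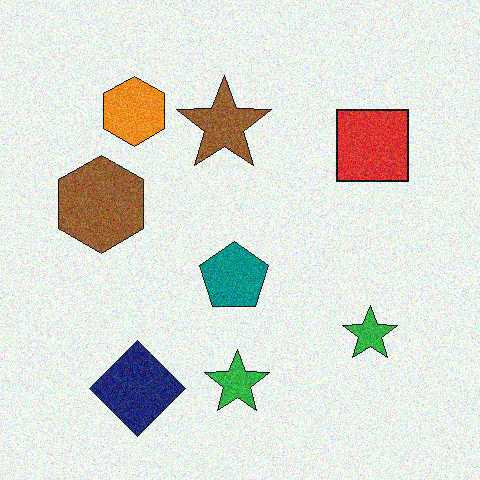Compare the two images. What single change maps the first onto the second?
The second image is the first degraded with moderate additive noise.

Random speckle covers the whole image, including the flat background.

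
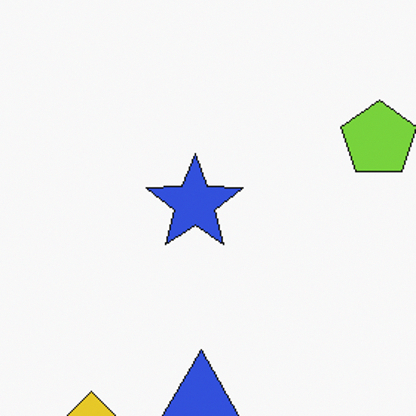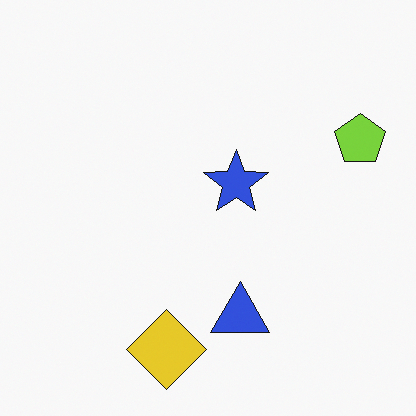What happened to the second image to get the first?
The image was cropped to a modestly smaller region and rescaled.

The visible shapes are larger and the field of view is narrower; shapes near the original edges may be partly or wholly outside the frame — a crop-and-rescale.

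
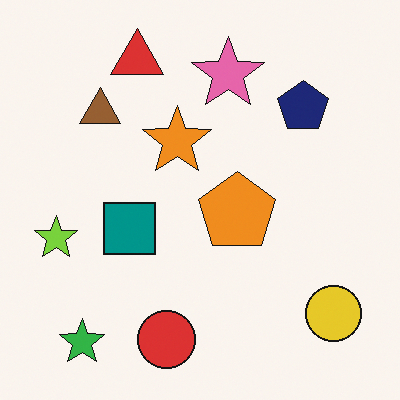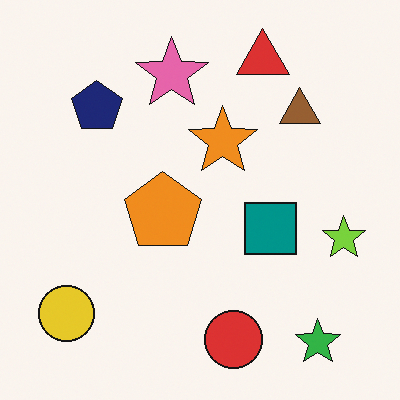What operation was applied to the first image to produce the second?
It was flipped horizontally (left ↔ right).

The lime star is in the left of the first image and the right of the second — shapes on opposite sides of the vertical midline have swapped in a mirror flip.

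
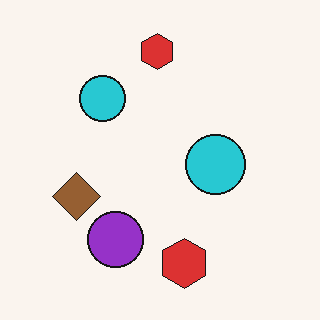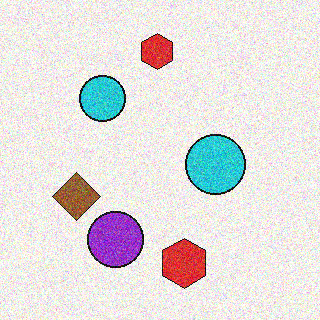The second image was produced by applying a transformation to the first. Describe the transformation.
Degraded with visible gaussian noise.

Random speckle covers the whole image, including the flat background.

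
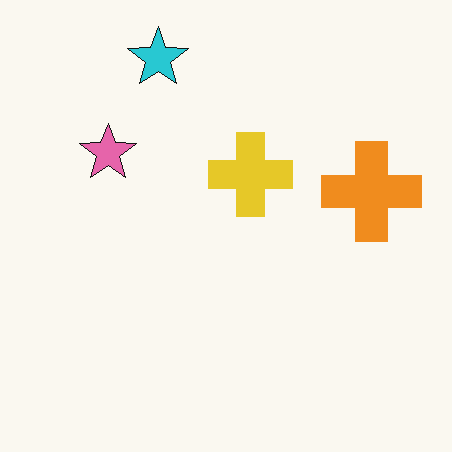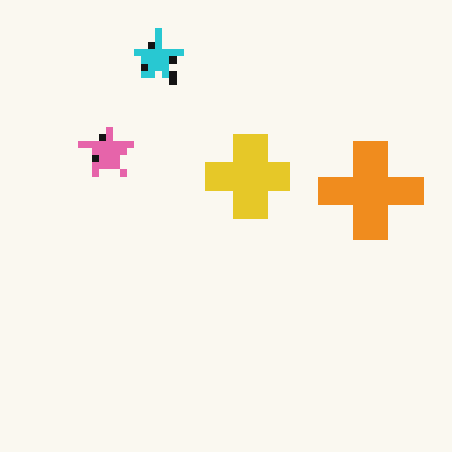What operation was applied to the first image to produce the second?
The transformation is: moderately pixelated.

Shapes are reduced to large square blocks; fine edges and outlines are lost — a downscale-then-upscale (mosaic) effect.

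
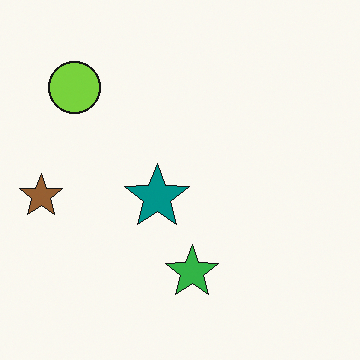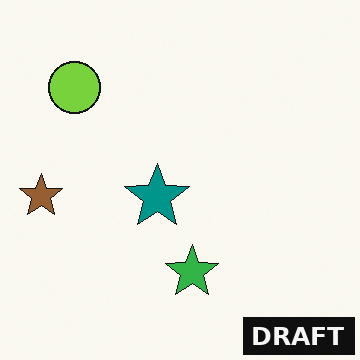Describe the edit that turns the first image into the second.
This is the original image watermarked with the text "DRAFT" in the lower-right corner.

A dark label reading "DRAFT" appears in the lower-right corner.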